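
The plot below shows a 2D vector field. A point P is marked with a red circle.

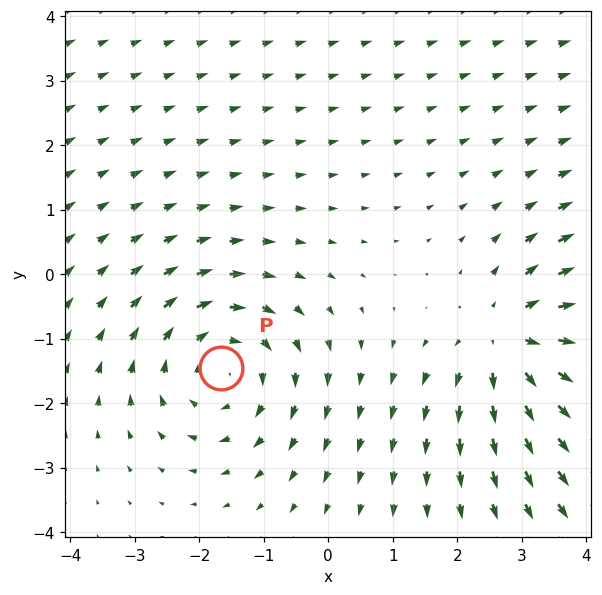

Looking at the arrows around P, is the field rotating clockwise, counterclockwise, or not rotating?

clockwise

Near P at (-1.7, -1.5) the arrows circulate clockwise. The curl (z-component) there is about -3; negative curl means clockwise rotation.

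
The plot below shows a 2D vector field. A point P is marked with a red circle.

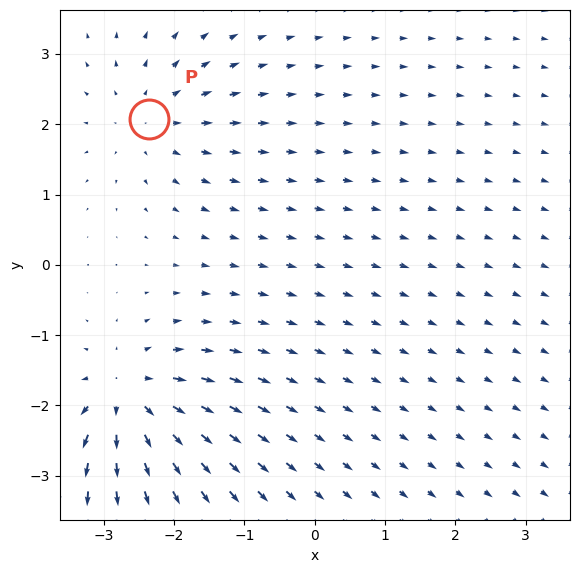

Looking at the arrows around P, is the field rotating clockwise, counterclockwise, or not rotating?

not rotating

Near P at (-2.4, 2.1) the arrows show no circulation. The curl there is ≈0.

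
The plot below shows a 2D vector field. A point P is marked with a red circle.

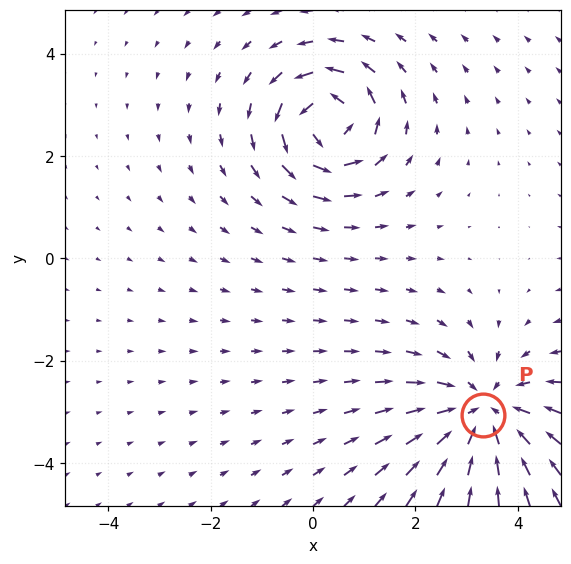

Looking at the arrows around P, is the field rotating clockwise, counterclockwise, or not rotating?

Near P at (3.3, -3.1) the arrows show no circulation. The curl there is ≈0.

not rotating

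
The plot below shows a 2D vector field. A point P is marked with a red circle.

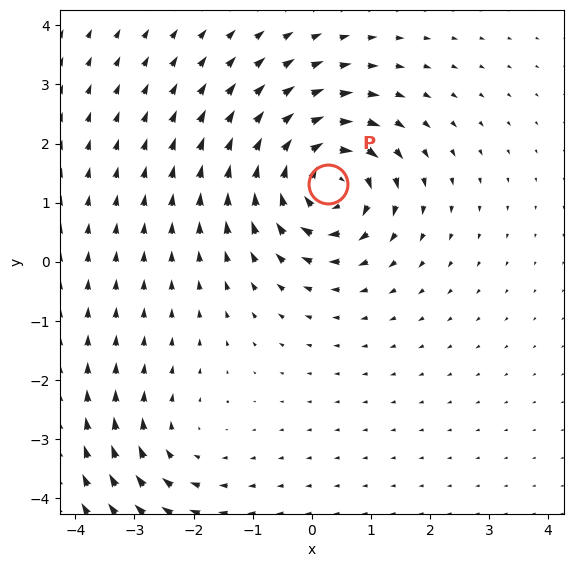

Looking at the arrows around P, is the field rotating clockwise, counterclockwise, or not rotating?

clockwise

Near P at (0.3, 1.3) the arrows circulate clockwise. The curl (z-component) there is about -6; negative curl means clockwise rotation.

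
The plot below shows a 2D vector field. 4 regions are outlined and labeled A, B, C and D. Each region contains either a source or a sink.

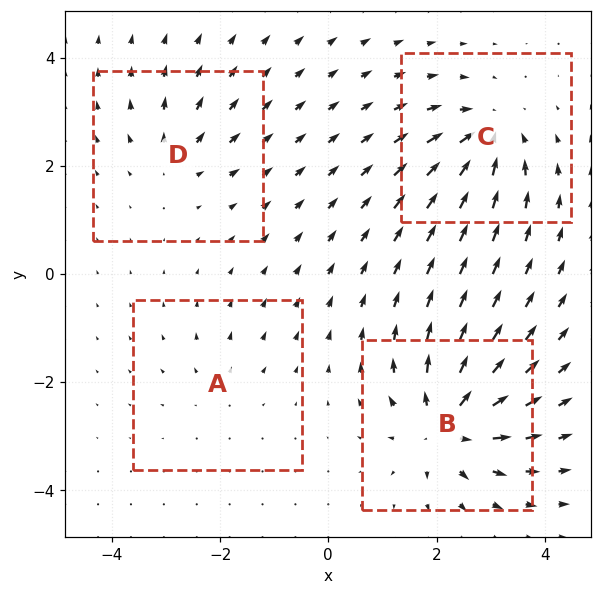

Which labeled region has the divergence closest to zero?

Divergence at each region's feature centre — A: about +3, B: about +8, C: about -7, D: about +4. Region A is closest to zero.

A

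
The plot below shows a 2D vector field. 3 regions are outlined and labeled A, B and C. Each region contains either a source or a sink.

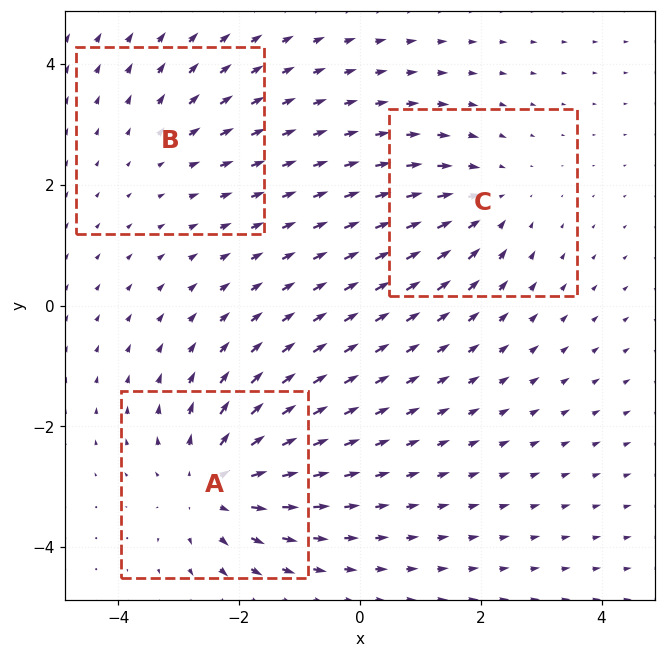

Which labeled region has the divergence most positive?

Divergence at each region's feature centre — A: about +4, B: about +2, C: about -3. Region A is most positive.

A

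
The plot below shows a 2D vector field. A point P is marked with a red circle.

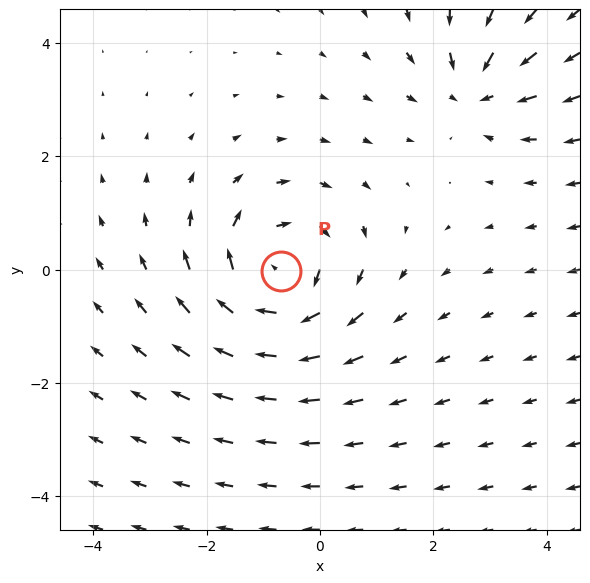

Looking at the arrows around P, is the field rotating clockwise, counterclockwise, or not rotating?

Near P at (-0.7, -0.0) the arrows circulate clockwise. The curl (z-component) there is about -5; negative curl means clockwise rotation.

clockwise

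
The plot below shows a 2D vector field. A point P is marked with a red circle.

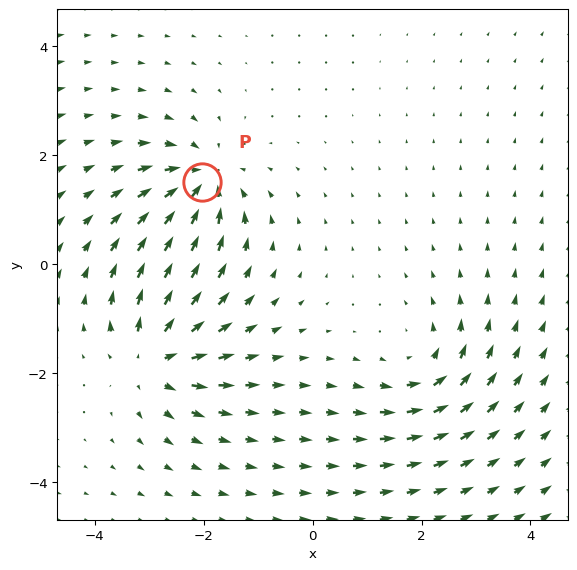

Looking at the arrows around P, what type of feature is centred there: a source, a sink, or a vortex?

sink

At P (-2.0, 1.5) the arrows converge inward. Divergence about -4, curl ≈0 — negative divergence with near-zero curl is a sink.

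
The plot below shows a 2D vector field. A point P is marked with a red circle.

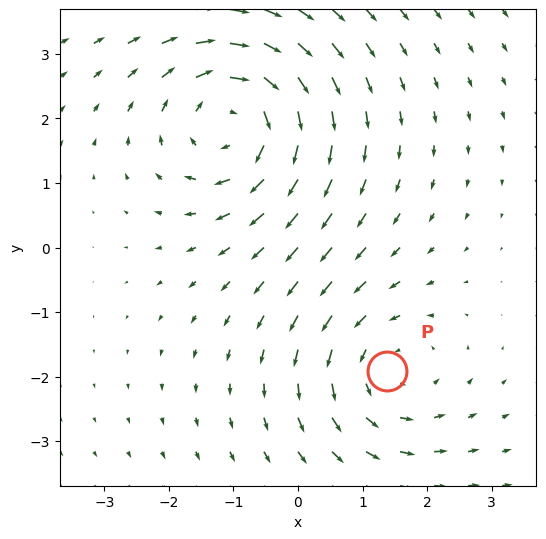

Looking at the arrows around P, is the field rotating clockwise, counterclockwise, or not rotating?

Near P at (1.4, -1.9) the arrows circulate counterclockwise. The curl (z-component) there is about +3; positive curl means counterclockwise rotation.

counterclockwise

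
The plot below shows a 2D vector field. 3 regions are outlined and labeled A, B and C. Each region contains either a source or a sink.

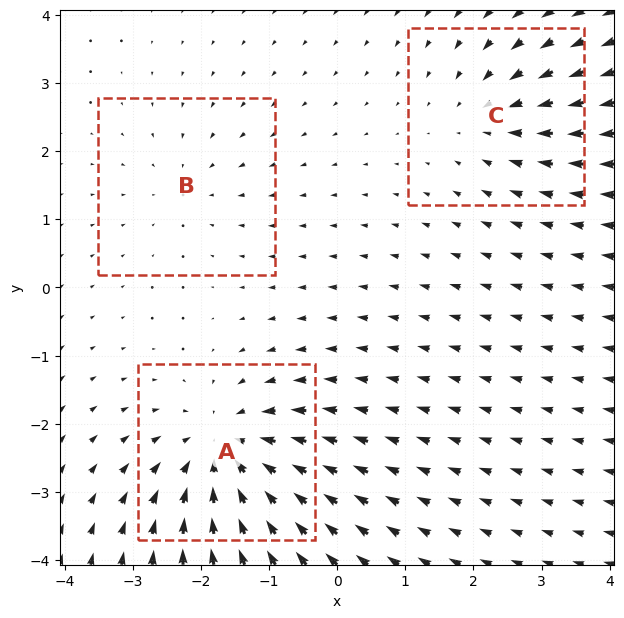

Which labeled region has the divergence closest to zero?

Divergence at each region's feature centre — A: about -5, B: about -2, C: about -3. Region B is closest to zero.

B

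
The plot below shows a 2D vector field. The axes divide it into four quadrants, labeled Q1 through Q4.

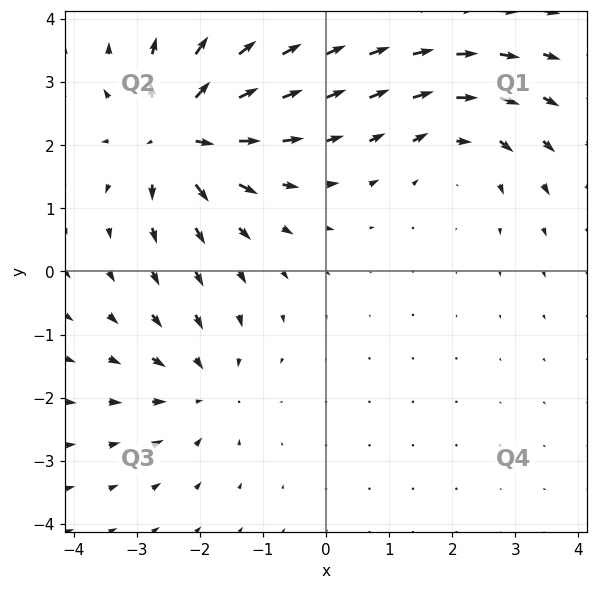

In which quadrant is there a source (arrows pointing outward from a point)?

Q2

The source sits at approximately (-2.3, 2.2), which lies in quadrant Q2. The divergence there is about +7, positive as expected for a source.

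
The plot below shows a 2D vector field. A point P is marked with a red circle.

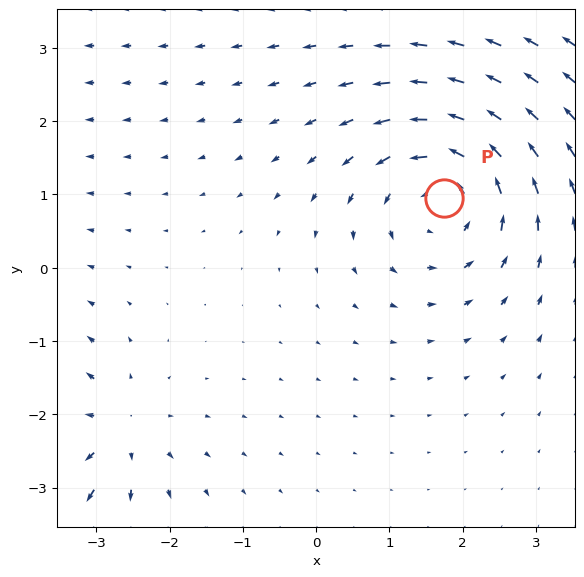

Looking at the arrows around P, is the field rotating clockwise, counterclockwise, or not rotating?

counterclockwise

Near P at (1.7, 1.0) the arrows circulate counterclockwise. The curl (z-component) there is about +5; positive curl means counterclockwise rotation.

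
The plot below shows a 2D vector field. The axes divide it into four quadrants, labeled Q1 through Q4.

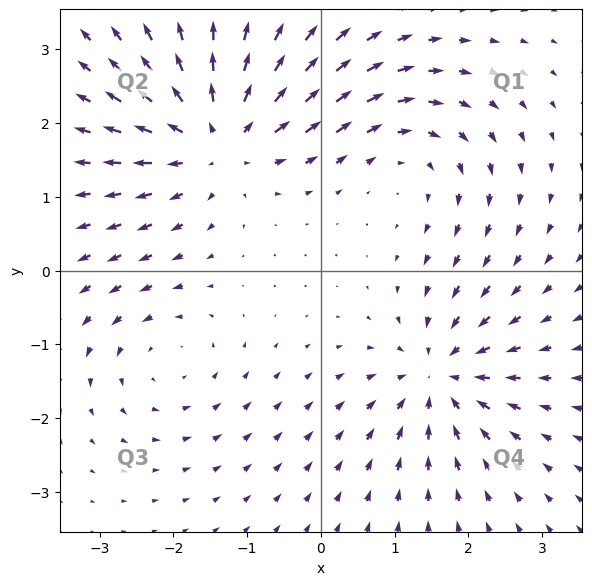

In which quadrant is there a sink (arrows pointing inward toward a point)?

Q4

The sink sits at approximately (1.6, -1.4), which lies in quadrant Q4. The divergence there is about -5, negative as expected for a sink.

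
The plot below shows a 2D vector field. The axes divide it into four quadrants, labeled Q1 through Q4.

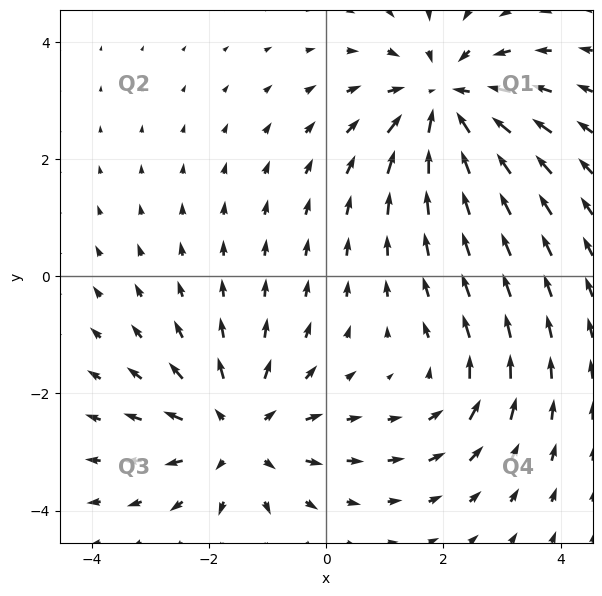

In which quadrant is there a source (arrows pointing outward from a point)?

The source sits at approximately (-1.5, -2.7), which lies in quadrant Q3. The divergence there is about +4, positive as expected for a source.

Q3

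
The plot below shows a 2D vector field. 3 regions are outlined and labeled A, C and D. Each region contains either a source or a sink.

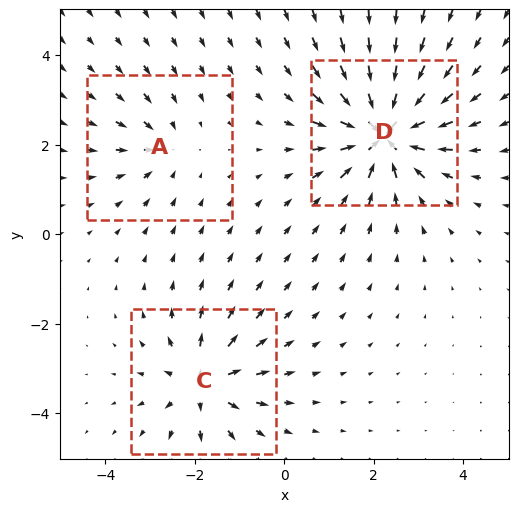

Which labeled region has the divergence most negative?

D

Divergence at each region's feature centre — A: about -2, C: about +4, D: about -6. Region D is most negative.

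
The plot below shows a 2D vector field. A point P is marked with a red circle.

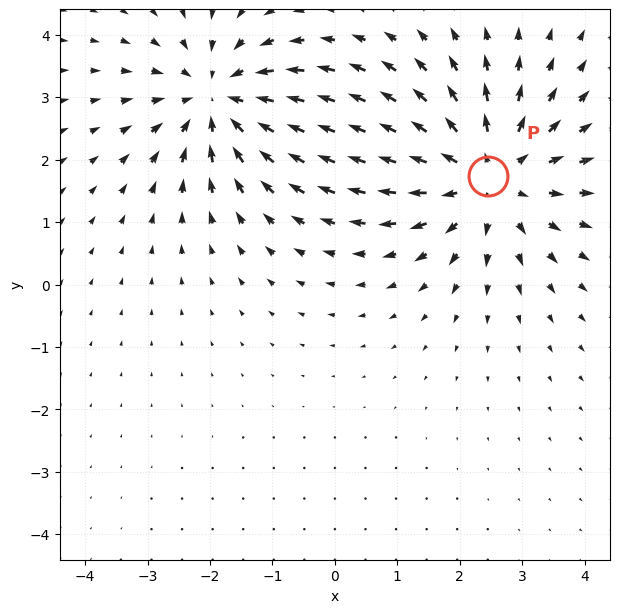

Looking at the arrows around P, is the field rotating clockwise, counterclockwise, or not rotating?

not rotating

Near P at (2.5, 1.7) the arrows show no circulation. The curl there is ≈0.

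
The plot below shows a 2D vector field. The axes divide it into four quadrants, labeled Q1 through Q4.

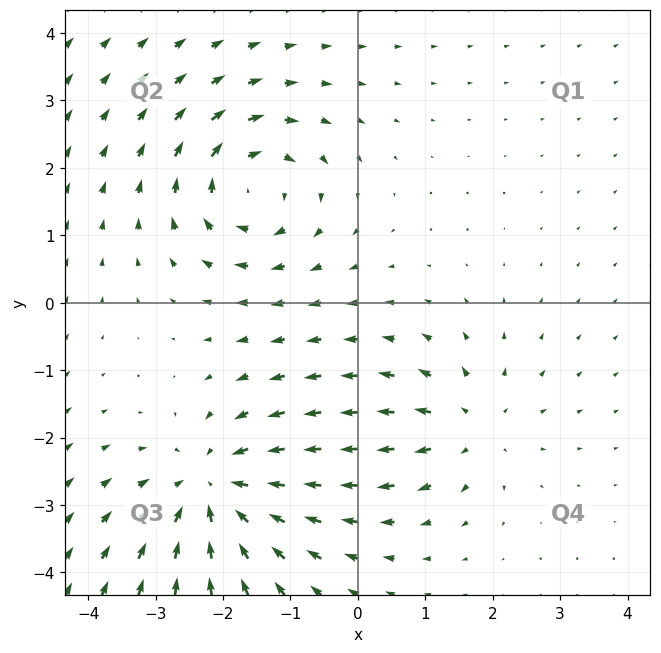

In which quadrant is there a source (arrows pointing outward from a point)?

The source sits at approximately (1.7, -1.8), which lies in quadrant Q4. The divergence there is about +3, positive as expected for a source.

Q4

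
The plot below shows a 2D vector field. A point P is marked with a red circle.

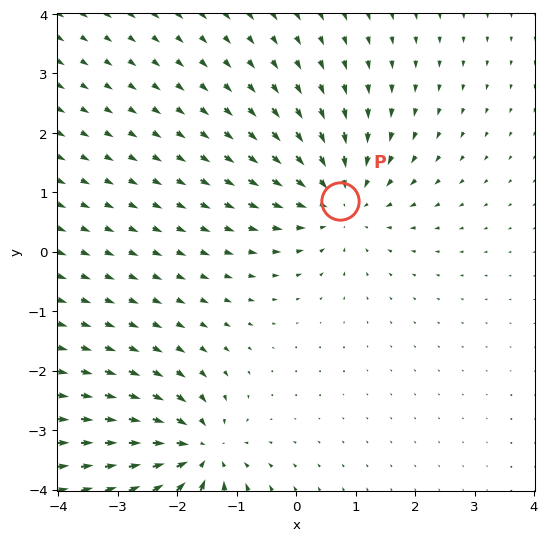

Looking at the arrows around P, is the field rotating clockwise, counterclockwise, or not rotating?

Near P at (0.7, 0.9) the arrows show no circulation. The curl there is ≈0.

not rotating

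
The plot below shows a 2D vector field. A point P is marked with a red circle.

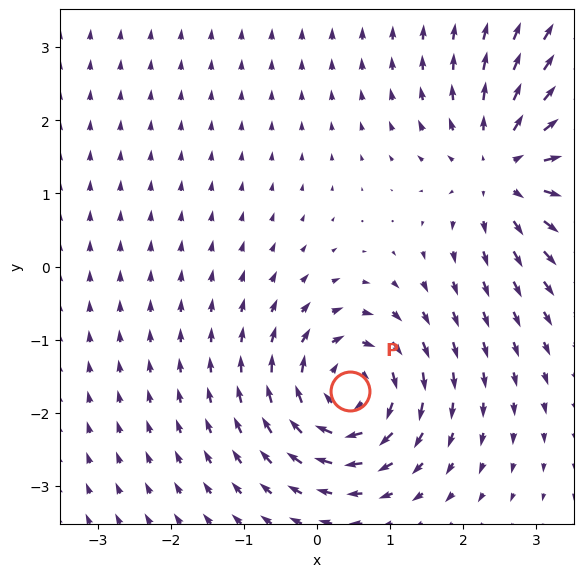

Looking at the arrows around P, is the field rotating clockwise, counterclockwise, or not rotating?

Near P at (0.4, -1.7) the arrows circulate clockwise. The curl (z-component) there is about -6; negative curl means clockwise rotation.

clockwise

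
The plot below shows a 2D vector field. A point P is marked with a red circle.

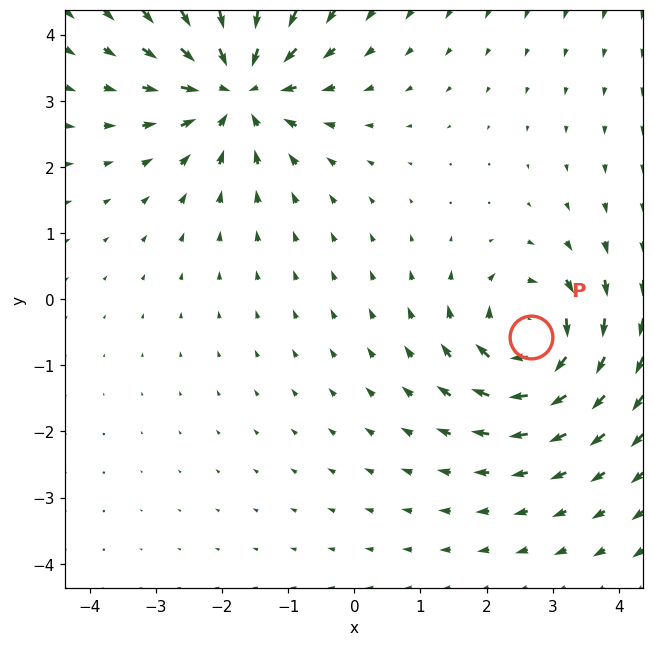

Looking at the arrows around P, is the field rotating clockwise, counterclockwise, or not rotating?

Near P at (2.7, -0.6) the arrows circulate clockwise. The curl (z-component) there is about -5; negative curl means clockwise rotation.

clockwise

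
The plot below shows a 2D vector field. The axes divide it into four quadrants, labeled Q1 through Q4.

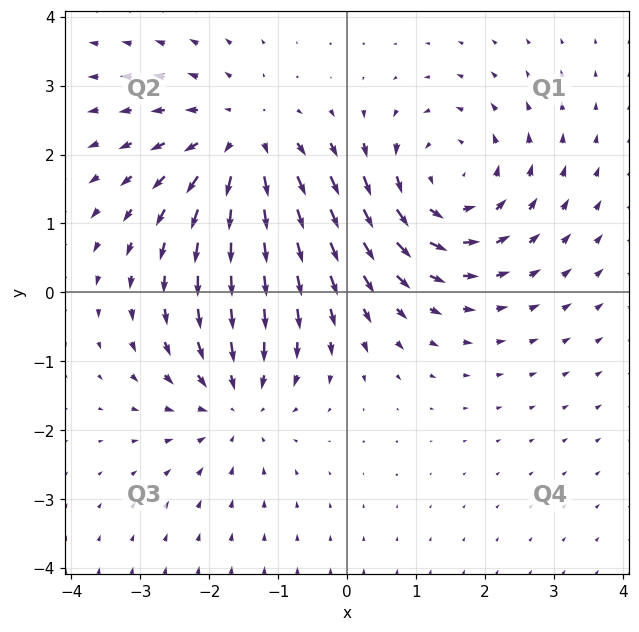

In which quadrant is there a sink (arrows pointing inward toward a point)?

Q3

The sink sits at approximately (-1.6, -1.6), which lies in quadrant Q3. The divergence there is about -3, negative as expected for a sink.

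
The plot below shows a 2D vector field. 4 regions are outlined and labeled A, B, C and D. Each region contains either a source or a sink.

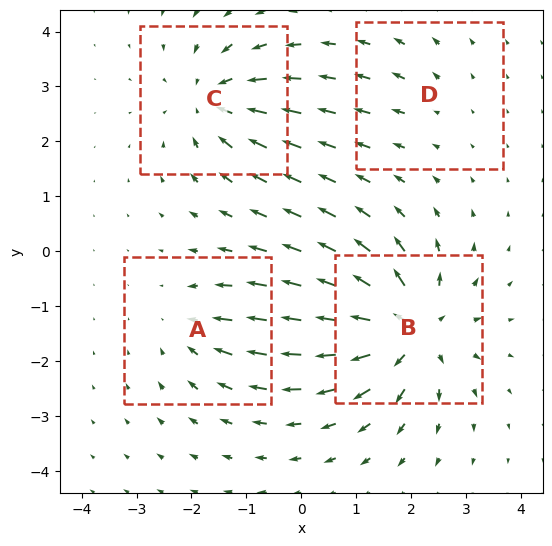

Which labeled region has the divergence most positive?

Divergence at each region's feature centre — A: about -4, B: about +8, C: about -6, D: about +2. Region B is most positive.

B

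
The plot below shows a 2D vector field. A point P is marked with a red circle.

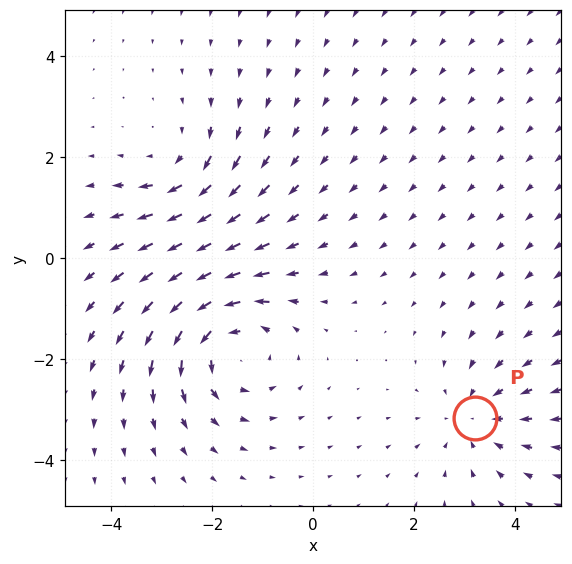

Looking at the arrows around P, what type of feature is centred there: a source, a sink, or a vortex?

sink

At P (3.2, -3.2) the arrows converge inward. Divergence about -3, curl ≈0 — negative divergence with near-zero curl is a sink.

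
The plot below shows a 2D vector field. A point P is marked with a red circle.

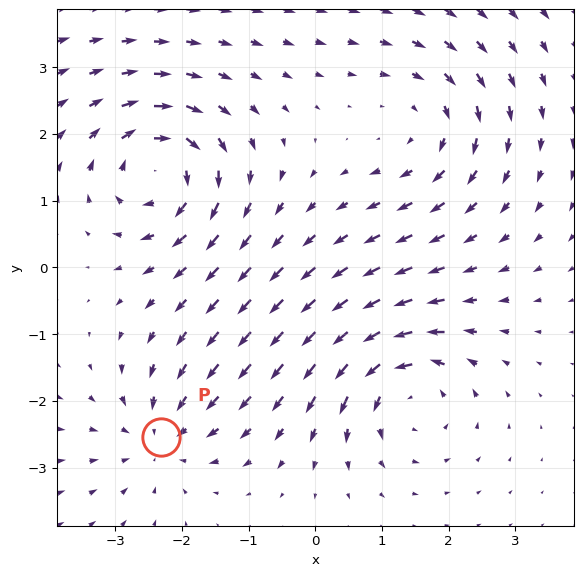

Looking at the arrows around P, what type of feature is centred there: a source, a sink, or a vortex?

sink

At P (-2.3, -2.5) the arrows converge inward. Divergence about -4, curl ≈0 — negative divergence with near-zero curl is a sink.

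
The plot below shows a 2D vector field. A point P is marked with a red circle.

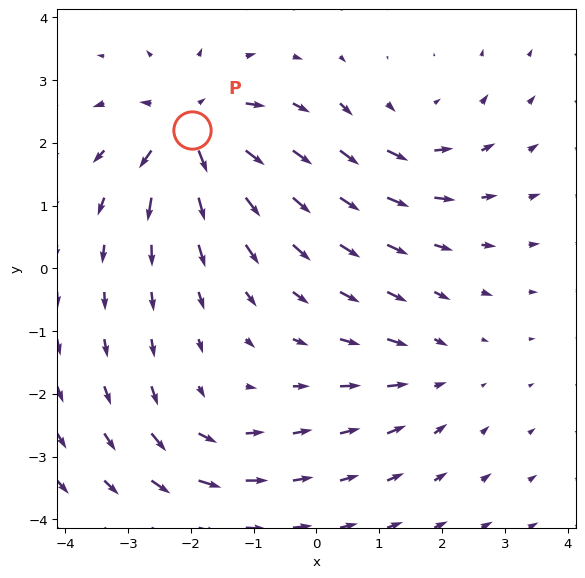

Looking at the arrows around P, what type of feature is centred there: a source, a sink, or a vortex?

At P (-2.0, 2.2) the arrows spread outward. Divergence about +6, curl ≈0 — positive divergence with near-zero curl is a source.

source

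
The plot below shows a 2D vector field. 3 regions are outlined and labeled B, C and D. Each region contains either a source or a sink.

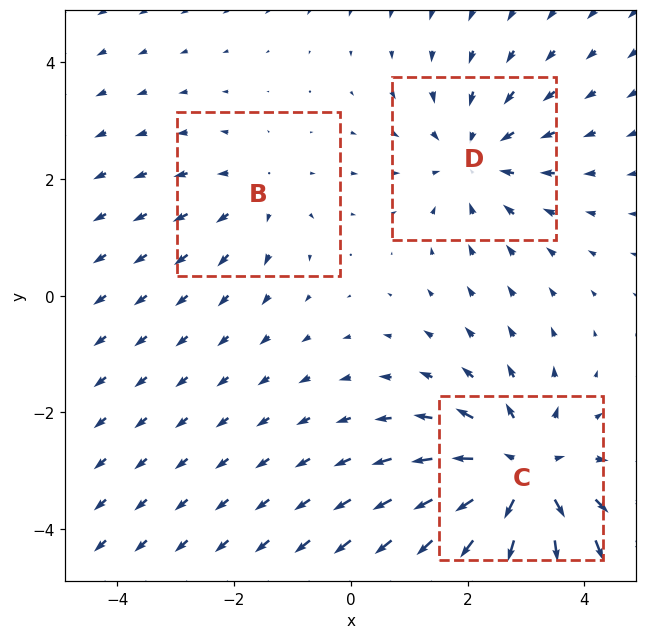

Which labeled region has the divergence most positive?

Divergence at each region's feature centre — B: about +2, C: about +4, D: about -3. Region C is most positive.

C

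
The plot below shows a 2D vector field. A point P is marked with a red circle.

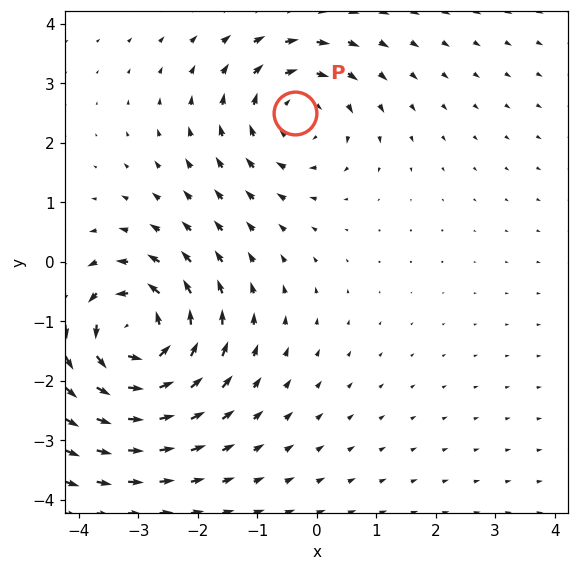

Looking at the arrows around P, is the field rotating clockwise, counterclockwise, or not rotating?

clockwise

Near P at (-0.4, 2.5) the arrows circulate clockwise. The curl (z-component) there is about -3; negative curl means clockwise rotation.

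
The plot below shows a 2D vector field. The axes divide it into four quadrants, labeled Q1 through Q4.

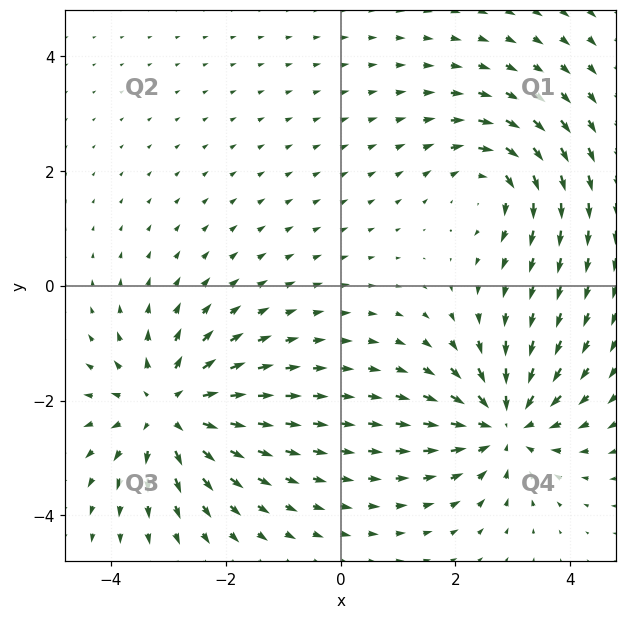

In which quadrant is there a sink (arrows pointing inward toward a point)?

The sink sits at approximately (2.9, -2.4), which lies in quadrant Q4. The divergence there is about -5, negative as expected for a sink.

Q4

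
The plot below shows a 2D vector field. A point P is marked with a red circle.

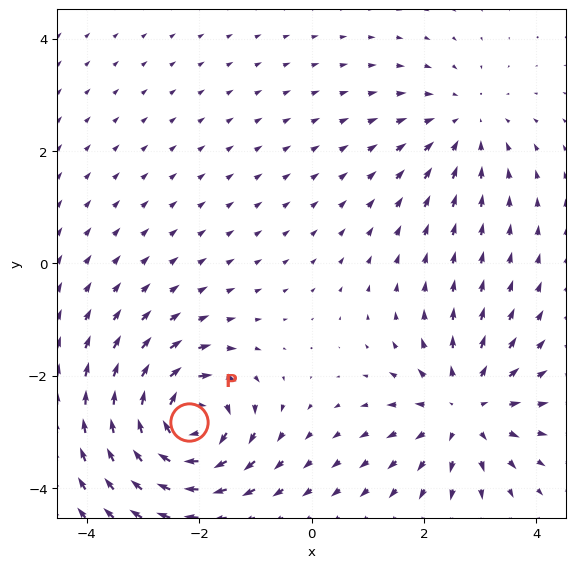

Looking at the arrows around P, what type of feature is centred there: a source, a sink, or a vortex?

vortex

At P (-2.2, -2.8) the arrows circulate clockwise. Divergence ≈0, curl about -7 — near-zero divergence with nonzero curl is a vortex.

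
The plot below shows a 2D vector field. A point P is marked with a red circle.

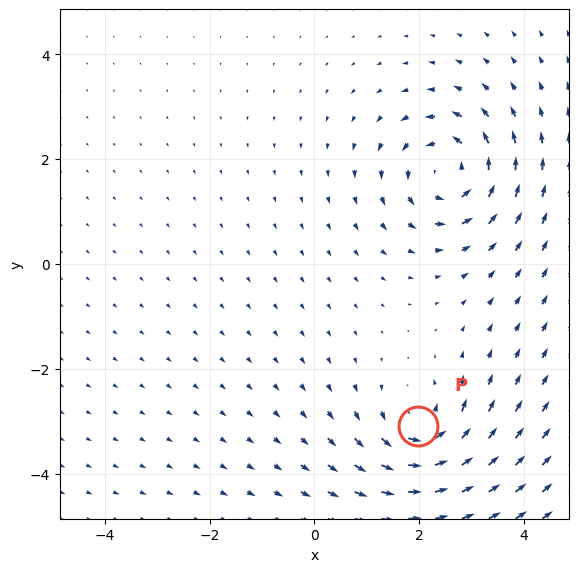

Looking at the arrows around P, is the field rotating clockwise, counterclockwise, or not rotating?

Near P at (2.0, -3.1) the arrows circulate counterclockwise. The curl (z-component) there is about +5; positive curl means counterclockwise rotation.

counterclockwise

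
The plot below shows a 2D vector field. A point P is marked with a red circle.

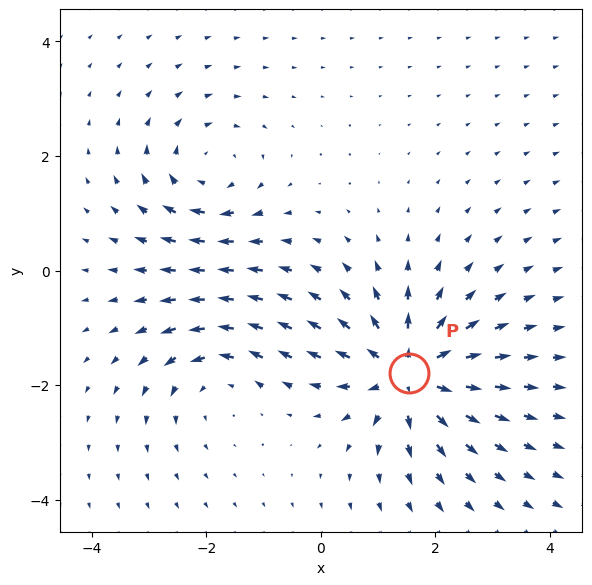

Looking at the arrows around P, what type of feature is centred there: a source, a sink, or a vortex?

source

At P (1.5, -1.8) the arrows spread outward. Divergence about +6, curl ≈0 — positive divergence with near-zero curl is a source.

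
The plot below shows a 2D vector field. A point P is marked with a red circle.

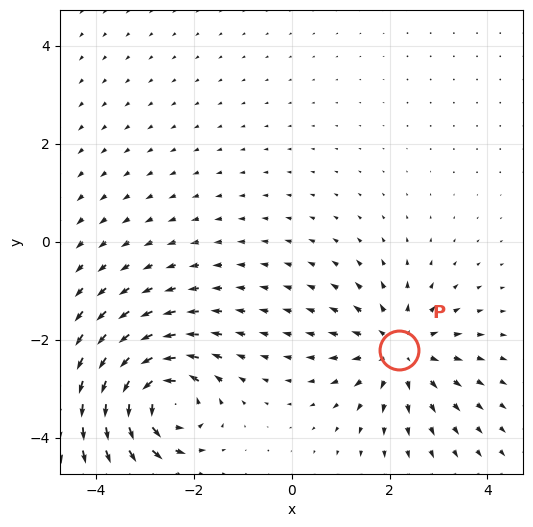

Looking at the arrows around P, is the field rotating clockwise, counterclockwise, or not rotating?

Near P at (2.2, -2.2) the arrows show no circulation. The curl there is ≈0.

not rotating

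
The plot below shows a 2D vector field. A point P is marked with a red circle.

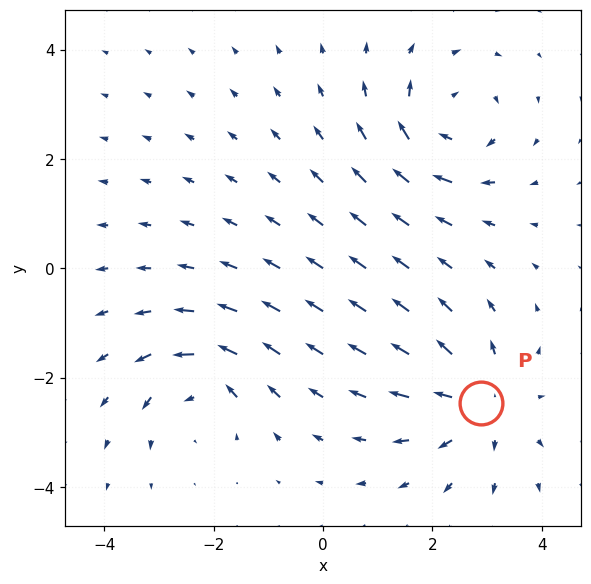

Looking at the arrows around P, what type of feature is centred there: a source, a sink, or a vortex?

At P (2.9, -2.5) the arrows spread outward. Divergence about +4, curl ≈0 — positive divergence with near-zero curl is a source.

source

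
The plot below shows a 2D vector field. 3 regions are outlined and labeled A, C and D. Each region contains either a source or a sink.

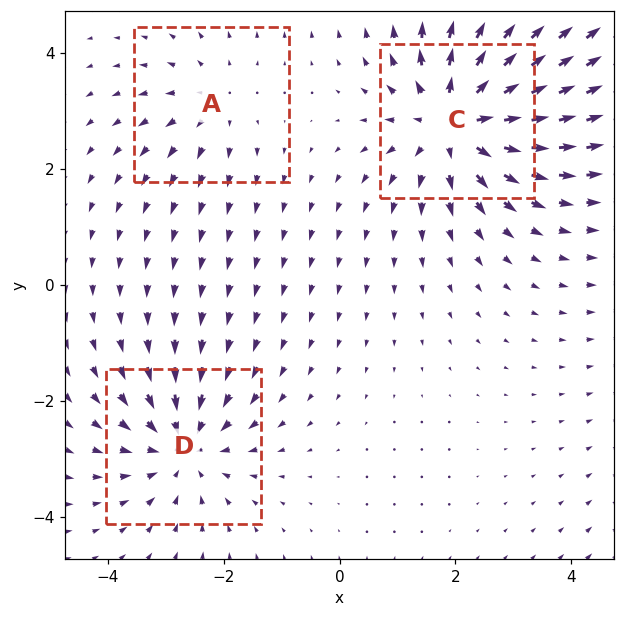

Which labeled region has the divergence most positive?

Divergence at each region's feature centre — A: about +2, C: about +5, D: about -3. Region C is most positive.

C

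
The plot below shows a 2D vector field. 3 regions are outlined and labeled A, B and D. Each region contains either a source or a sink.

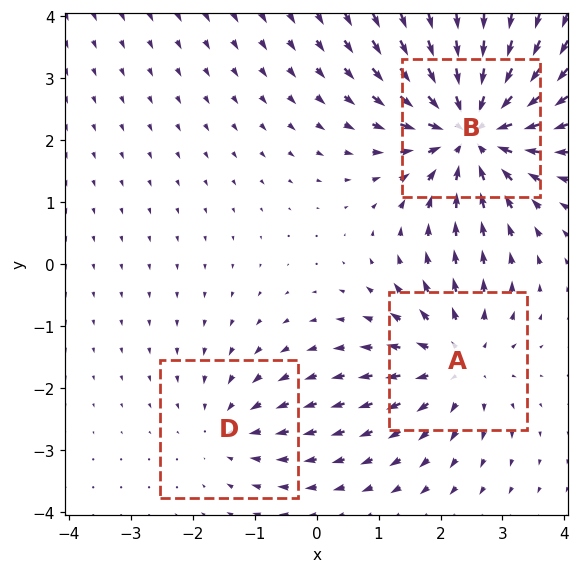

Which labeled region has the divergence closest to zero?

Divergence at each region's feature centre — A: about +3, B: about -5, D: about -2. Region D is closest to zero.

D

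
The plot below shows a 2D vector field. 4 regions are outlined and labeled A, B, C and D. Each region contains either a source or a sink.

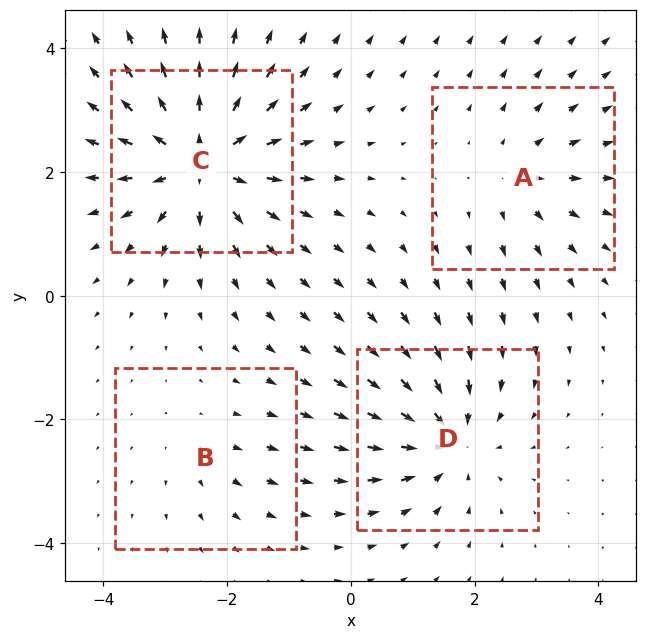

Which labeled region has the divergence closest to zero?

Divergence at each region's feature centre — A: about +4, B: about +2, C: about +7, D: about -5. Region B is closest to zero.

B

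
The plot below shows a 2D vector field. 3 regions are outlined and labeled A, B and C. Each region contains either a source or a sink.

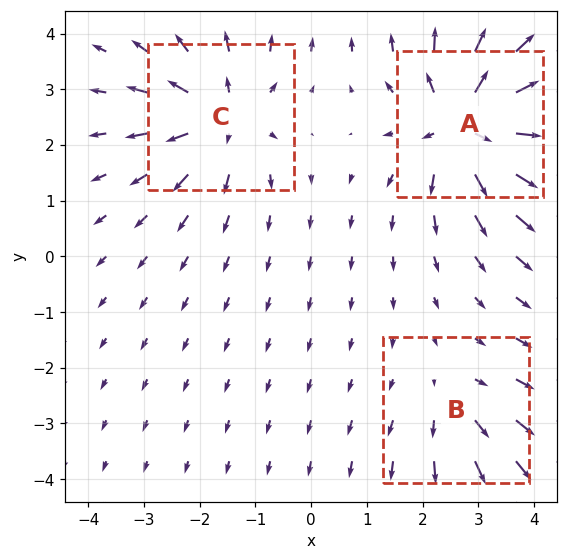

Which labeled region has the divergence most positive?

Divergence at each region's feature centre — A: about +6, B: about +2, C: about +4. Region A is most positive.

A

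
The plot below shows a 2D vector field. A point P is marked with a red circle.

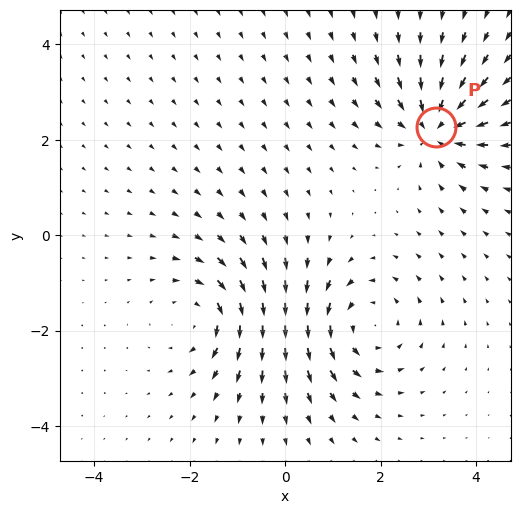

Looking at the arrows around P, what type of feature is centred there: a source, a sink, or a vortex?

sink

At P (3.2, 2.3) the arrows converge inward. Divergence about -6, curl ≈0 — negative divergence with near-zero curl is a sink.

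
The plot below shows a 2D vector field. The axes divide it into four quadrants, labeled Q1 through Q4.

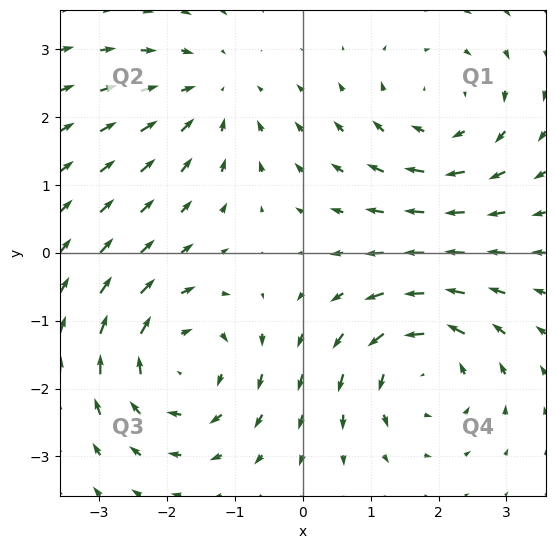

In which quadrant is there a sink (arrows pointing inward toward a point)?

The sink sits at approximately (-1.3, 2.4), which lies in quadrant Q2. The divergence there is about -3, negative as expected for a sink.

Q2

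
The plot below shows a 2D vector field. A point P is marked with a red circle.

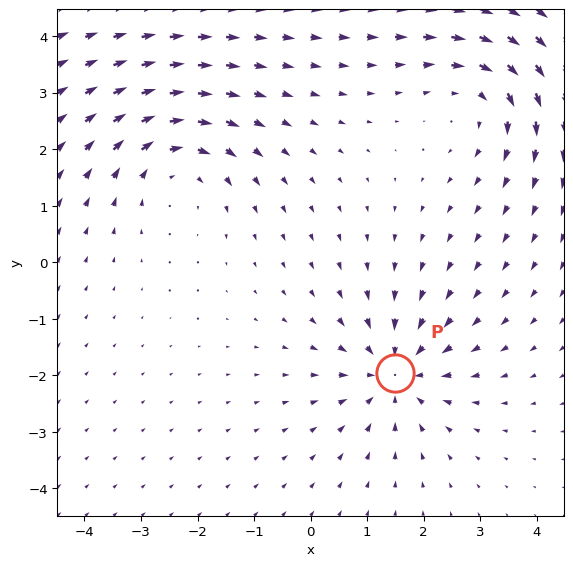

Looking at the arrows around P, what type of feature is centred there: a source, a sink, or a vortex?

At P (1.5, -2.0) the arrows converge inward. Divergence about -4, curl ≈0 — negative divergence with near-zero curl is a sink.

sink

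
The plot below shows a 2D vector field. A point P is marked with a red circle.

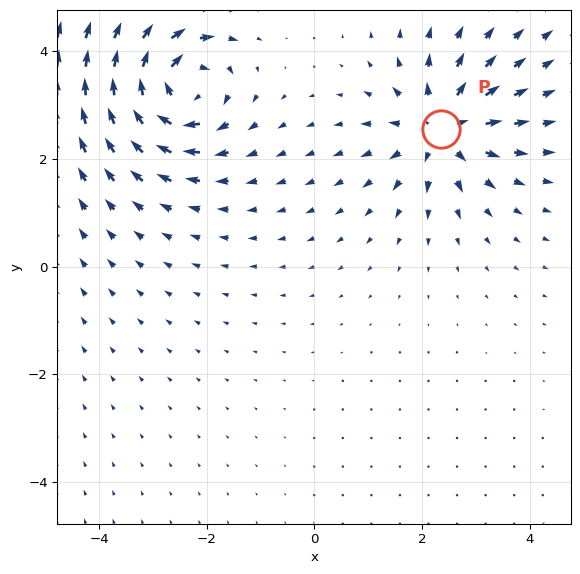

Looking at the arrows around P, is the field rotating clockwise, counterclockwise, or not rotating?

not rotating

Near P at (2.4, 2.6) the arrows show no circulation. The curl there is ≈0.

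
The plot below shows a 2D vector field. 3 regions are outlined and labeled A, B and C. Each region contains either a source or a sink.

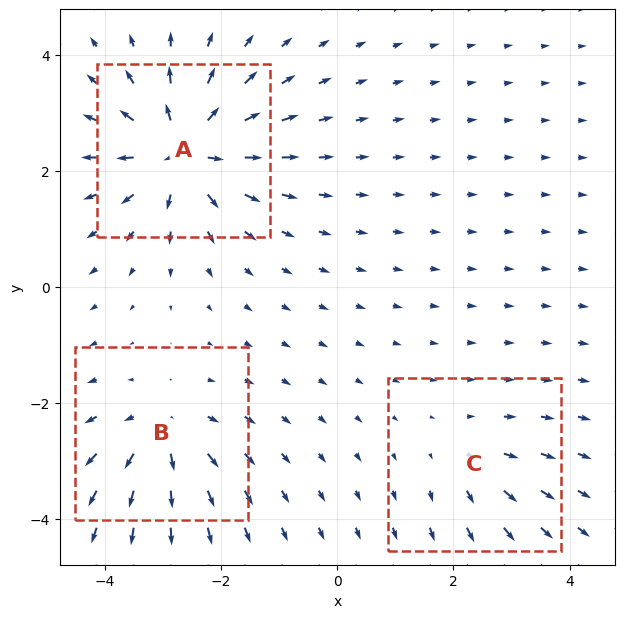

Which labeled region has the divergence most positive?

Divergence at each region's feature centre — A: about +6, B: about +4, C: about +2. Region A is most positive.

A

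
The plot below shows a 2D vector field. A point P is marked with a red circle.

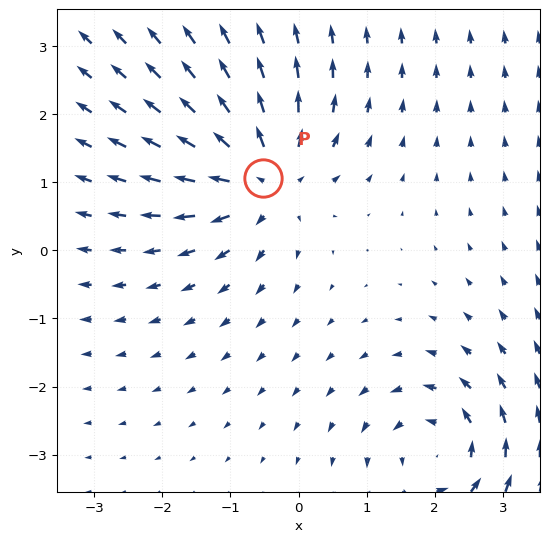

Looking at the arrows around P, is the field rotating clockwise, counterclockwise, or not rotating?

Near P at (-0.5, 1.1) the arrows show no circulation. The curl there is ≈0.

not rotating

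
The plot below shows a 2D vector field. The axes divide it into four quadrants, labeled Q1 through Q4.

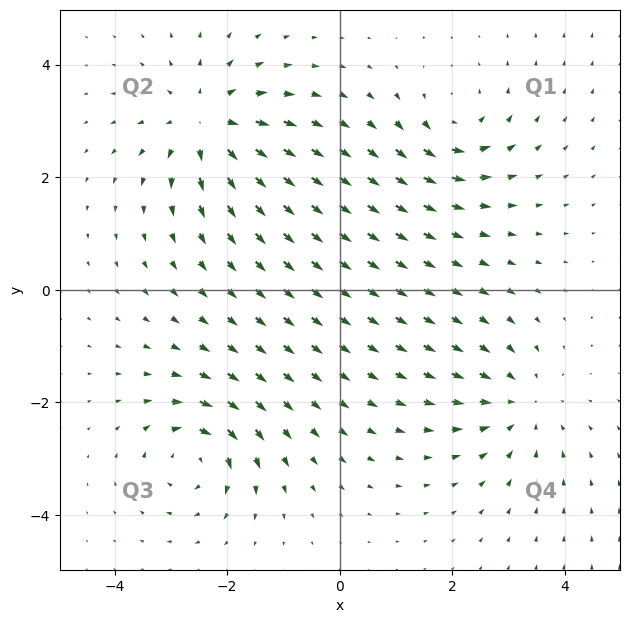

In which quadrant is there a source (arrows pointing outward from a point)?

The source sits at approximately (-2.4, 3.0), which lies in quadrant Q2. The divergence there is about +5, positive as expected for a source.

Q2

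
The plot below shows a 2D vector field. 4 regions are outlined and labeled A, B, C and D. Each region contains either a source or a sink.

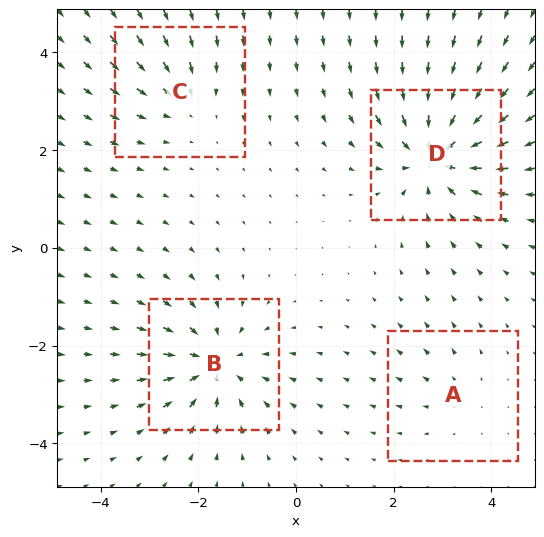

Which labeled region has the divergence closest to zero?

Divergence at each region's feature centre — A: about +2, B: about -6, C: about -3, D: about -7. Region A is closest to zero.

A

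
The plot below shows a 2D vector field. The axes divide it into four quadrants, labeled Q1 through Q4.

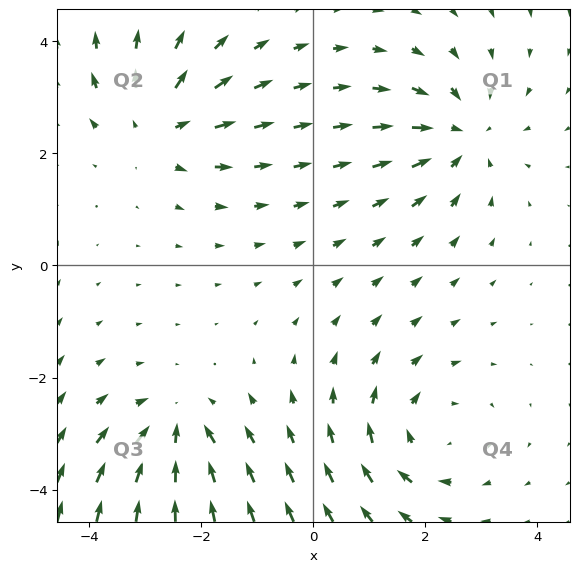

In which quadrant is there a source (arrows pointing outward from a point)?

The source sits at approximately (-2.8, 2.5), which lies in quadrant Q2. The divergence there is about +3, positive as expected for a source.

Q2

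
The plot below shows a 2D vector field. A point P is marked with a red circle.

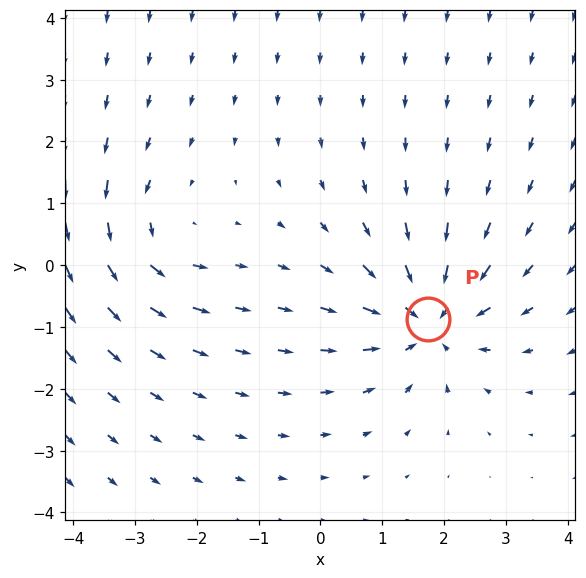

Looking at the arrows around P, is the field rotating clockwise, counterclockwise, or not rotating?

Near P at (1.7, -0.9) the arrows show no circulation. The curl there is ≈0.

not rotating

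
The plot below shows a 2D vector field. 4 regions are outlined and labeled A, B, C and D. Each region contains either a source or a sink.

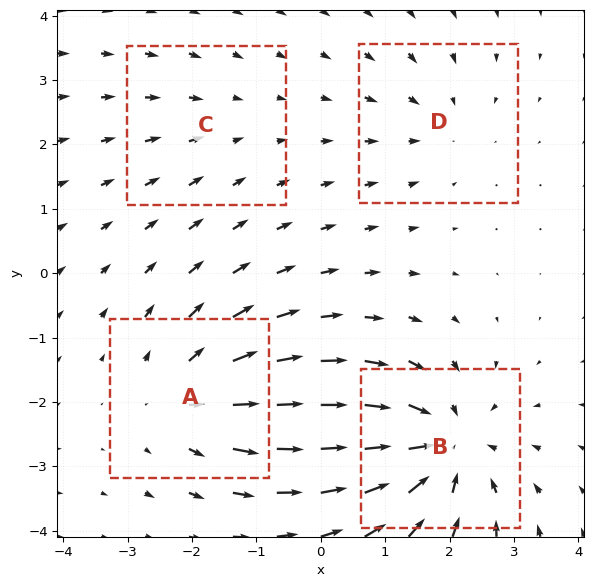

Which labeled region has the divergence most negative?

Divergence at each region's feature centre — A: about +4, B: about -7, C: about -2, D: about -3. Region B is most negative.

B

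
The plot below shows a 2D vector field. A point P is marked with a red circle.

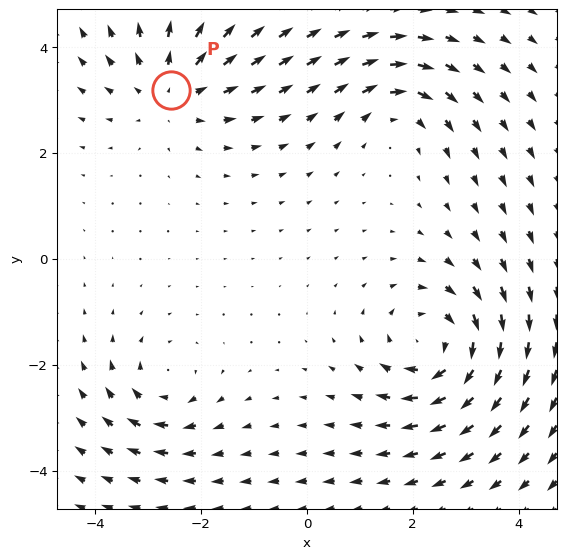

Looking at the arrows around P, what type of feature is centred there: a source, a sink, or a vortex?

source

At P (-2.6, 3.2) the arrows spread outward. Divergence about +4, curl ≈0 — positive divergence with near-zero curl is a source.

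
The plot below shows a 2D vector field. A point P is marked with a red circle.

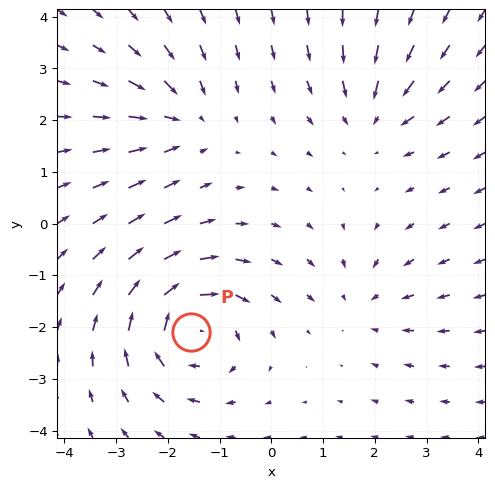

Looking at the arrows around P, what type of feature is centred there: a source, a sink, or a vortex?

At P (-1.6, -2.1) the arrows circulate clockwise. Divergence ≈0, curl about -5 — near-zero divergence with nonzero curl is a vortex.

vortex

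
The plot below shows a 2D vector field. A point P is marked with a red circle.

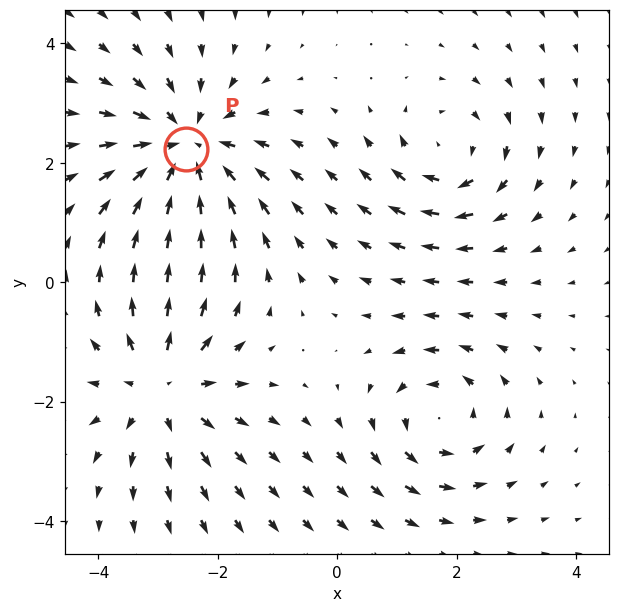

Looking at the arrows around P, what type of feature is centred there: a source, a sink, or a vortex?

sink

At P (-2.5, 2.2) the arrows converge inward. Divergence about -4, curl ≈0 — negative divergence with near-zero curl is a sink.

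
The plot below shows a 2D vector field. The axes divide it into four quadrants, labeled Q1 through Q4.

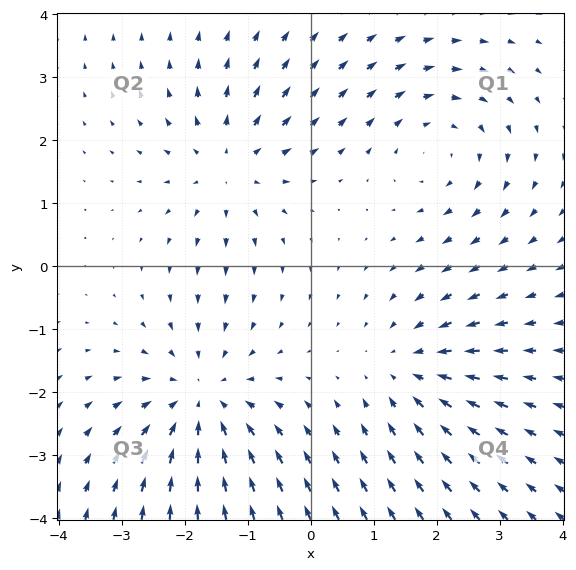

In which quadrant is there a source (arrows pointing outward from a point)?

Q2

The source sits at approximately (-1.3, 1.6), which lies in quadrant Q2. The divergence there is about +3, positive as expected for a source.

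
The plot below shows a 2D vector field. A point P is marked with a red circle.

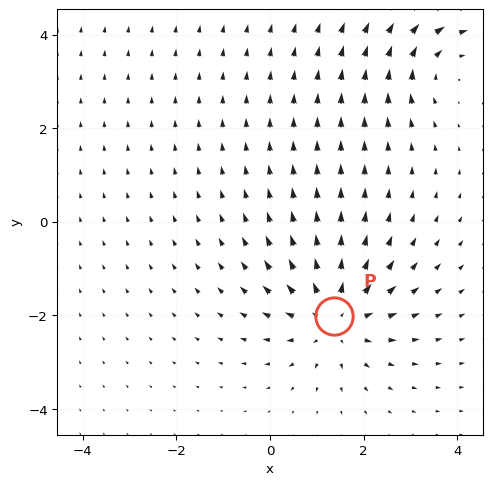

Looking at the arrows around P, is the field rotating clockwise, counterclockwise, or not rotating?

not rotating

Near P at (1.4, -2.0) the arrows show no circulation. The curl there is ≈0.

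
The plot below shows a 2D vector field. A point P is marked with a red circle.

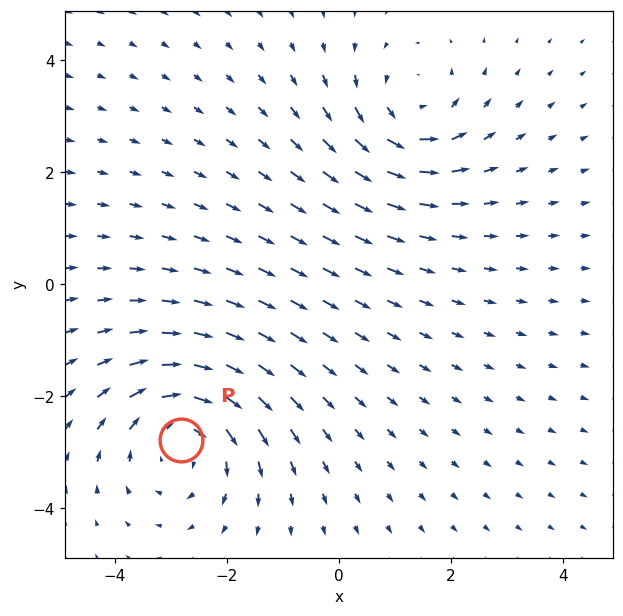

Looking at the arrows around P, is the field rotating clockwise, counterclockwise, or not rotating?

Near P at (-2.8, -2.8) the arrows circulate clockwise. The curl (z-component) there is about -4; negative curl means clockwise rotation.

clockwise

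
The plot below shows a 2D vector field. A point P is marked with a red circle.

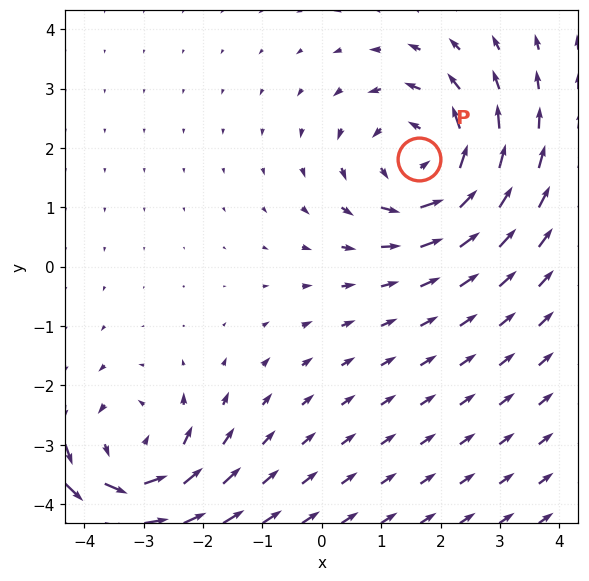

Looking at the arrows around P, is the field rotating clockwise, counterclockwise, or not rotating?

Near P at (1.6, 1.8) the arrows circulate counterclockwise. The curl (z-component) there is about +4; positive curl means counterclockwise rotation.

counterclockwise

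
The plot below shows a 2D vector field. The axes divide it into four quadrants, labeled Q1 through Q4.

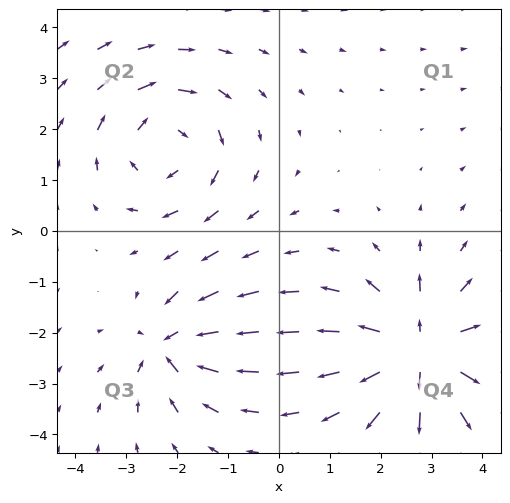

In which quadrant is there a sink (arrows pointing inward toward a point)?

Q3

The sink sits at approximately (-2.1, -2.3), which lies in quadrant Q3. The divergence there is about -4, negative as expected for a sink.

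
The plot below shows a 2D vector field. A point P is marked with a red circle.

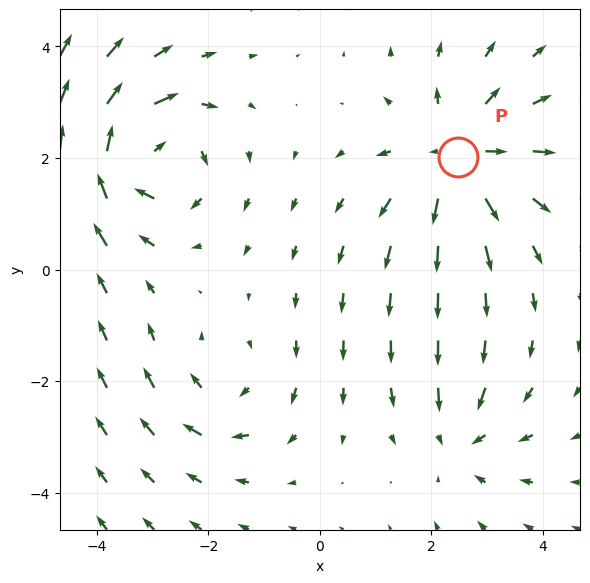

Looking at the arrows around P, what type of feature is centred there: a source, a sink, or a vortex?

source

At P (2.5, 2.0) the arrows spread outward. Divergence about +5, curl ≈0 — positive divergence with near-zero curl is a source.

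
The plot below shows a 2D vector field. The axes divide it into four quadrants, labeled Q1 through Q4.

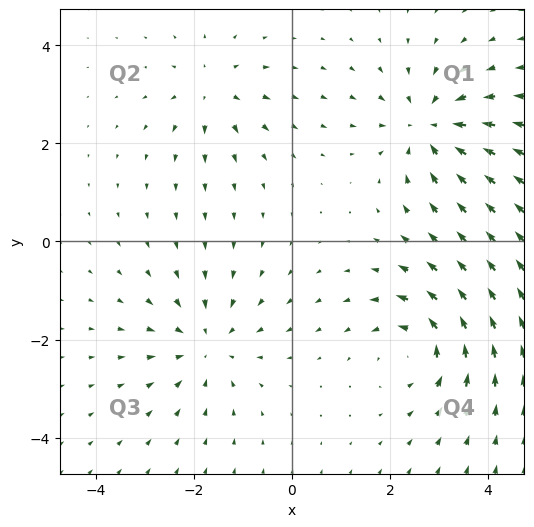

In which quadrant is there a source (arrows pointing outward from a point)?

The source sits at approximately (-1.6, 3.1), which lies in quadrant Q2. The divergence there is about +3, positive as expected for a source.

Q2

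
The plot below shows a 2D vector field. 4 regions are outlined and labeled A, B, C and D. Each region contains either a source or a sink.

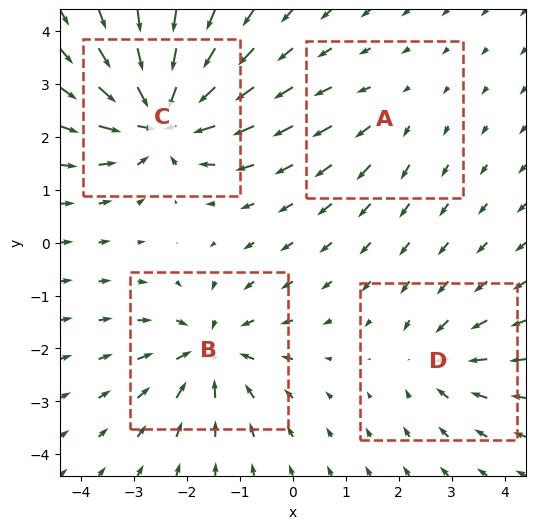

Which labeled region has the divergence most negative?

C

Divergence at each region's feature centre — A: about +2, B: about -6, C: about -8, D: about -4. Region C is most negative.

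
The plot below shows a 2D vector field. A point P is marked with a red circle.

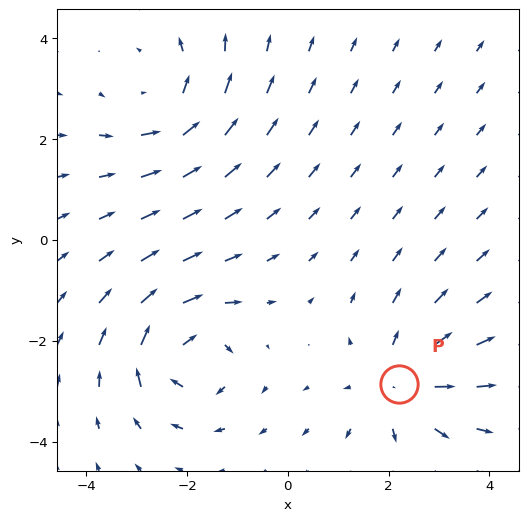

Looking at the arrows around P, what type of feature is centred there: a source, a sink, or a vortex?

source

At P (2.2, -2.8) the arrows spread outward. Divergence about +5, curl ≈0 — positive divergence with near-zero curl is a source.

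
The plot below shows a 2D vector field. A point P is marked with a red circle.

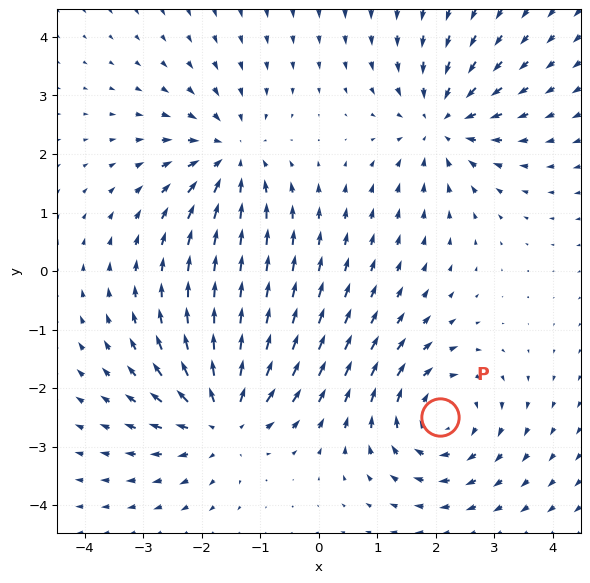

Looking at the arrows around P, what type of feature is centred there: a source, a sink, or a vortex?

vortex

At P (2.1, -2.5) the arrows circulate clockwise. Divergence ≈0, curl about -5 — near-zero divergence with nonzero curl is a vortex.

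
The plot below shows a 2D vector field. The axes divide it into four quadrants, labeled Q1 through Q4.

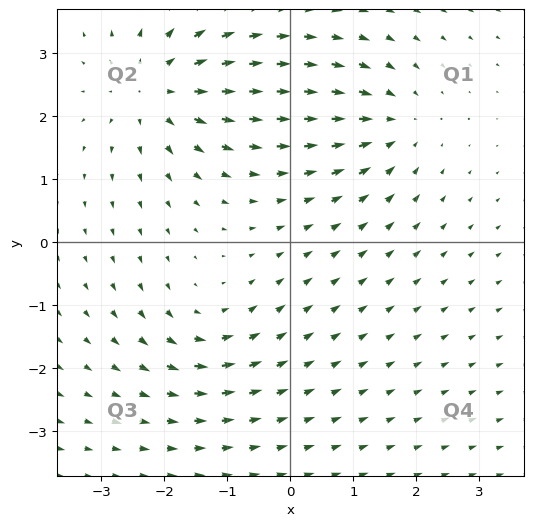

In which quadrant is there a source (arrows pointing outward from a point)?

Q2

The source sits at approximately (-2.1, 2.4), which lies in quadrant Q2. The divergence there is about +4, positive as expected for a source.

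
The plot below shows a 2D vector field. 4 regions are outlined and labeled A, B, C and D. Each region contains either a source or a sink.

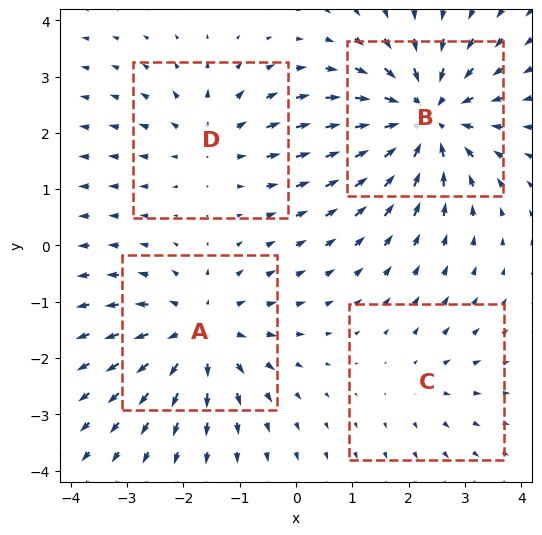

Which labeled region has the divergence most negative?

Divergence at each region's feature centre — A: about +5, B: about -6, C: about +2, D: about +3. Region B is most negative.

B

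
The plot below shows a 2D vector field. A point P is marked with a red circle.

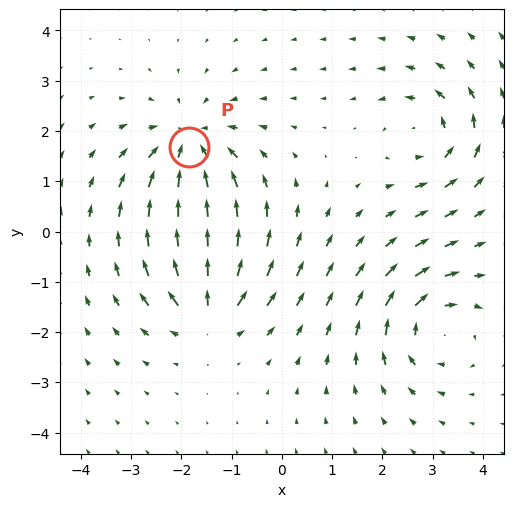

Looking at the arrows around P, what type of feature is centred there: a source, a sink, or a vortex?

sink

At P (-1.8, 1.7) the arrows converge inward. Divergence about -5, curl ≈0 — negative divergence with near-zero curl is a sink.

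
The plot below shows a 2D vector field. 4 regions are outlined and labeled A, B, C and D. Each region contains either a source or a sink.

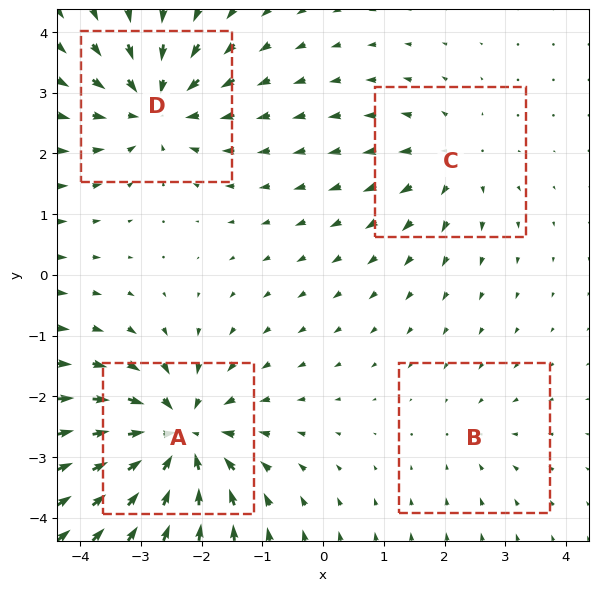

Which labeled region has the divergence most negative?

A

Divergence at each region's feature centre — A: about -8, B: about -2, C: about +4, D: about -6. Region A is most negative.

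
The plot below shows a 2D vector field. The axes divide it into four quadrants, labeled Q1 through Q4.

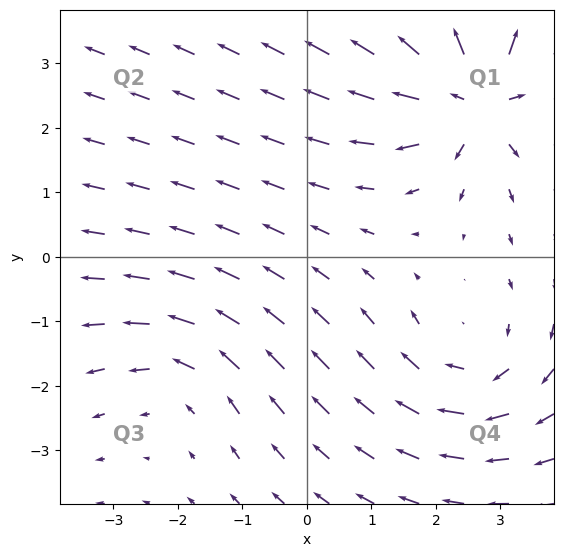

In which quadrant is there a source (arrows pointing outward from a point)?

The source sits at approximately (2.6, 2.5), which lies in quadrant Q1. The divergence there is about +6, positive as expected for a source.

Q1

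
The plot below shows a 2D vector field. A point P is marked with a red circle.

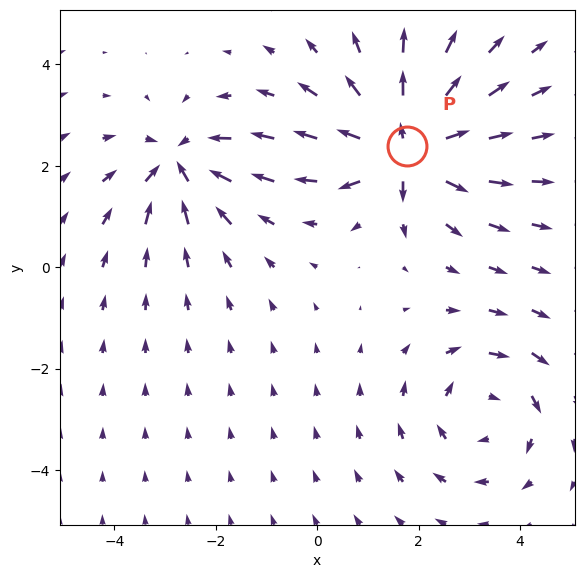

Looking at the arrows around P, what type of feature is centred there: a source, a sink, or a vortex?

At P (1.8, 2.4) the arrows spread outward. Divergence about +6, curl ≈0 — positive divergence with near-zero curl is a source.

source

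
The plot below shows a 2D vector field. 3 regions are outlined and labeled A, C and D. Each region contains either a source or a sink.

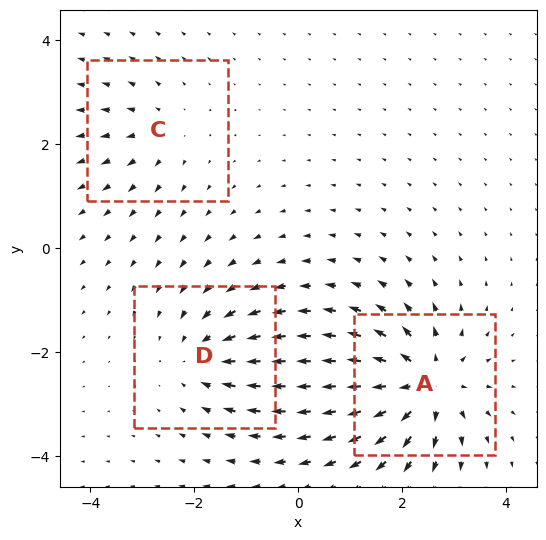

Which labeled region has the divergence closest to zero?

C

Divergence at each region's feature centre — A: about +6, C: about +2, D: about -3. Region C is closest to zero.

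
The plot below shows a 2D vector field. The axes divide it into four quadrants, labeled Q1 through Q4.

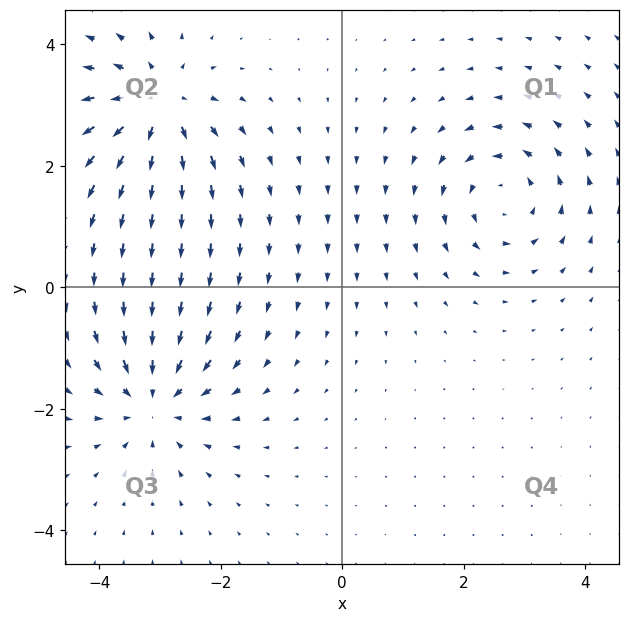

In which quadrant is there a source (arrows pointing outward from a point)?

Q2

The source sits at approximately (-3.0, 3.0), which lies in quadrant Q2. The divergence there is about +6, positive as expected for a source.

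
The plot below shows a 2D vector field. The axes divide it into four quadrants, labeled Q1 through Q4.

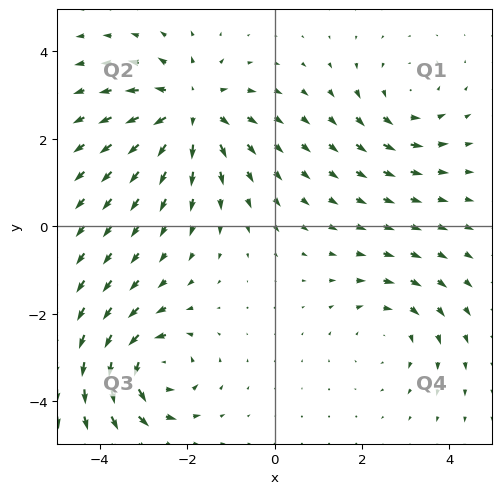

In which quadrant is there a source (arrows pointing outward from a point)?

Q2

The source sits at approximately (-1.9, 2.7), which lies in quadrant Q2. The divergence there is about +5, positive as expected for a source.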